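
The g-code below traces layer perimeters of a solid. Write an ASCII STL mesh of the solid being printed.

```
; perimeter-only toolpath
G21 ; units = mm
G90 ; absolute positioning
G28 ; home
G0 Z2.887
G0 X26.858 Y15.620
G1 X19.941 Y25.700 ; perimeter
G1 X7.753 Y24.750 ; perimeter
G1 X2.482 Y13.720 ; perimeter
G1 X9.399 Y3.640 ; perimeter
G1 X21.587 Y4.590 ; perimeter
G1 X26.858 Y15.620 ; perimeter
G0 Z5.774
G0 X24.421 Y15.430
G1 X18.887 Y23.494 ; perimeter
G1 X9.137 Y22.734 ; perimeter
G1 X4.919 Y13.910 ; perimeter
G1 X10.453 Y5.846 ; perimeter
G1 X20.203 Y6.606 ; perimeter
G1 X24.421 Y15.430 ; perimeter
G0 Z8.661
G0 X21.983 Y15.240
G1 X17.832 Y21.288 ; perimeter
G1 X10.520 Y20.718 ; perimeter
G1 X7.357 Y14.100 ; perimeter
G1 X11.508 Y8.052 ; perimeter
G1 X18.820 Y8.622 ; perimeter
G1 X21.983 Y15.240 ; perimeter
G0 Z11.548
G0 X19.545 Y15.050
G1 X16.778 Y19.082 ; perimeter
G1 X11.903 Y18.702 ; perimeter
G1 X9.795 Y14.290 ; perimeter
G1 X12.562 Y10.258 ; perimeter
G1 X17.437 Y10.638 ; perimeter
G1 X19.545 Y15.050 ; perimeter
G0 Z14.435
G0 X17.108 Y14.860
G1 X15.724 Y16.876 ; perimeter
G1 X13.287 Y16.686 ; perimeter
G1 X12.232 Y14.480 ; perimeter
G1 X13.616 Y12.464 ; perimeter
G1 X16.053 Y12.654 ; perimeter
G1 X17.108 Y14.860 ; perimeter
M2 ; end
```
solid part
  facet normal 0.0000 0.0000 -1.0000
    outer loop
      vertex 6.370 26.766 0.000
      vertex 20.995 27.906 0.000
      vertex 29.296 15.810 0.000
    endloop
  endfacet
  facet normal 0.0000 0.0000 -1.0000
    outer loop
      vertex 0.044 13.530 0.000
      vertex 6.370 26.766 0.000
      vertex 29.296 15.810 0.000
    endloop
  endfacet
  facet normal 0.0000 0.0000 -1.0000
    outer loop
      vertex 8.345 1.434 0.000
      vertex 0.044 13.530 0.000
      vertex 29.296 15.810 0.000
    endloop
  endfacet
  facet normal 0.0000 0.0000 -1.0000
    outer loop
      vertex 22.970 2.574 0.000
      vertex 8.345 1.434 0.000
      vertex 29.296 15.810 0.000
    endloop
  endfacet
  facet normal 0.6649 0.4563 0.5914
    outer loop
      vertex 29.296 15.810 0.000
      vertex 20.995 27.906 0.000
      vertex 14.670 14.670 17.322
    endloop
  endfacet
  facet normal -0.0627 0.8039 0.5914
    outer loop
      vertex 20.995 27.906 0.000
      vertex 6.370 26.766 0.000
      vertex 14.670 14.670 17.322
    endloop
  endfacet
  facet normal -0.7275 0.3477 0.5914
    outer loop
      vertex 6.370 26.766 0.000
      vertex 0.044 13.530 0.000
      vertex 14.670 14.670 17.322
    endloop
  endfacet
  facet normal -0.6649 -0.4563 0.5914
    outer loop
      vertex 0.044 13.530 0.000
      vertex 8.345 1.434 0.000
      vertex 14.670 14.670 17.322
    endloop
  endfacet
  facet normal 0.0627 -0.8039 0.5914
    outer loop
      vertex 8.345 1.434 0.000
      vertex 22.970 2.574 0.000
      vertex 14.670 14.670 17.322
    endloop
  endfacet
  facet normal 0.7275 -0.3477 0.5914
    outer loop
      vertex 22.970 2.574 0.000
      vertex 29.296 15.810 0.000
      vertex 14.670 14.670 17.322
    endloop
  endfacet
endsolid part

The G0 Z moves step by Δz≈2.887 mm. The G1 loops shrink linearly with z, so the solid tapers from its base footprint up to z≈17.3. Closing with a flat bottom cap and the tapered top and triangulating gives 10 facets — a regular 6-sided pyramid, base circumscribed radius ≈ 14.7 mm, apex at z ≈ 17.3 mm.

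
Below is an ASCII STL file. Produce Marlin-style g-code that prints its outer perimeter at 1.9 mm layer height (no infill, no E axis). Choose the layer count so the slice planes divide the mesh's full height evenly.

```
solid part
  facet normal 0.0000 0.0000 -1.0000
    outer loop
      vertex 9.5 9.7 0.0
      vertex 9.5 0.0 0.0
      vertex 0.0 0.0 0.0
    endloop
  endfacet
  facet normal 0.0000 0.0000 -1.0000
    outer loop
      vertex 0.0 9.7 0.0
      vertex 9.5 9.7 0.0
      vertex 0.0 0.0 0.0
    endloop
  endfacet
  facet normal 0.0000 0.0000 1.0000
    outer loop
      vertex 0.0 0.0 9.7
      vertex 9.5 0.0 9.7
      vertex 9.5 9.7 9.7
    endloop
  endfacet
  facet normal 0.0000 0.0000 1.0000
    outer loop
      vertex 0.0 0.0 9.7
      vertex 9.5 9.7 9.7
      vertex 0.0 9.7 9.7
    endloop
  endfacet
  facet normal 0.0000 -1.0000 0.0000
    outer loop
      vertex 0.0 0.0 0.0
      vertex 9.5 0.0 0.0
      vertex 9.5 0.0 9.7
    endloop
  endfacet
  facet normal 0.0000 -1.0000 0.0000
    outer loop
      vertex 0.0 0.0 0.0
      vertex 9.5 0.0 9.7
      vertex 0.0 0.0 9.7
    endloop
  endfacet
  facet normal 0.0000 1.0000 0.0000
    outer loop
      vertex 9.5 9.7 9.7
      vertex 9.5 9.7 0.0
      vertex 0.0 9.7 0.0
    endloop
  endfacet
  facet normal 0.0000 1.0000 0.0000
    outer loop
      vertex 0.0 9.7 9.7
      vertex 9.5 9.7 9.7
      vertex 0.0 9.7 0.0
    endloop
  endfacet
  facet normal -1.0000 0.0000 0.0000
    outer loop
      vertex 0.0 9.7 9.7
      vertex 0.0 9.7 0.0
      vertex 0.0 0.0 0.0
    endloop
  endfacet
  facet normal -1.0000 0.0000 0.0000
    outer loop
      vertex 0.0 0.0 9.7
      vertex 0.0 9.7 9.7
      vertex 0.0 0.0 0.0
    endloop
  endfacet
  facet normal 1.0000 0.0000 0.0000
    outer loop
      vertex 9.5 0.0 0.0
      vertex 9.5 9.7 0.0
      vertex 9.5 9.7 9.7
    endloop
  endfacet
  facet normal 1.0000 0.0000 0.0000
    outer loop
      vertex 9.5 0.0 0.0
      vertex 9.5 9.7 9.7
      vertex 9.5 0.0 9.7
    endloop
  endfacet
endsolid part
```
; perimeter-only toolpath
G21 ; units = mm
G90 ; absolute positioning
G28 ; home
; layer 1
G0 Z1.9
G0 X0.0 Y0.0
G1 X9.5 Y0.0
G1 X9.5 Y9.7
G1 X0.0 Y9.7
G1 X0.0 Y0.0
; layer 2
G0 Z3.9
G0 X0.0 Y0.0
G1 X9.5 Y0.0
G1 X9.5 Y9.7
G1 X0.0 Y9.7
G1 X0.0 Y0.0
; layer 3
G0 Z5.8
G0 X0.0 Y0.0
G1 X9.5 Y0.0
G1 X9.5 Y9.7
G1 X0.0 Y9.7
G1 X0.0 Y0.0
; layer 4
G0 Z7.8
G0 X0.0 Y0.0
G1 X9.5 Y0.0
G1 X9.5 Y9.7
G1 X0.0 Y9.7
G1 X0.0 Y0.0
; layer 5
G0 Z9.7
G0 X0.0 Y0.0
G1 X9.5 Y0.0
G1 X9.5 Y9.7
G1 X0.0 Y9.7
G1 X0.0 Y0.0
M2 ; end

The solid is a rectangular box, roughly 9.5 × 9.7 mm footprint and 9.7 mm tall. Slicing at Δz = 1.9 mm — 5 equal slices spanning the solid's height, so layer i sits at z = i·h/5 — gives 5 non-empty perimeters. Each is a 4-segment closed polygon; G0 lifts to the layer z and rapids to the start vertex, then G1 traces the edges.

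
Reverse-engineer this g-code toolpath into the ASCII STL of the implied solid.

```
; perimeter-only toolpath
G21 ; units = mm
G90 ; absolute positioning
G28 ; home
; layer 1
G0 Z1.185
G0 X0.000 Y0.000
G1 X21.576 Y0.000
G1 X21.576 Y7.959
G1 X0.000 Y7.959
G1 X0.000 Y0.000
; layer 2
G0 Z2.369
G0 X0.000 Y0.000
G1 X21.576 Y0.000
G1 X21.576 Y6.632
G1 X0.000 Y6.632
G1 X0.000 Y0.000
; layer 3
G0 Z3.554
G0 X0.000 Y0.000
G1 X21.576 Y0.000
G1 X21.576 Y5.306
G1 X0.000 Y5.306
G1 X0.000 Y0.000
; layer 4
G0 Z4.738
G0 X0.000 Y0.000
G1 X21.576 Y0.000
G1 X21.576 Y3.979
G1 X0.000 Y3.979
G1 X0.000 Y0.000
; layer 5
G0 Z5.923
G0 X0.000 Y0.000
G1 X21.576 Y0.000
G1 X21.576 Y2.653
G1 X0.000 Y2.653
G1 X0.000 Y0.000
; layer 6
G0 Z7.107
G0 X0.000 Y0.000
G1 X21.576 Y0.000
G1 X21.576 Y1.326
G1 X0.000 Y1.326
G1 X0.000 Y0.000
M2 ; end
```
solid part
  facet normal 0.0000 0.0000 -1.0000
    outer loop
      vertex 21.576 9.285 0.000
      vertex 21.576 0.000 0.000
      vertex 0.000 0.000 0.000
    endloop
  endfacet
  facet normal 0.0000 0.0000 -1.0000
    outer loop
      vertex 0.000 9.285 0.000
      vertex 21.576 9.285 0.000
      vertex 0.000 0.000 0.000
    endloop
  endfacet
  facet normal 0.0000 -1.0000 0.0000
    outer loop
      vertex 0.000 0.000 0.000
      vertex 21.576 0.000 0.000
      vertex 21.576 0.000 8.292
    endloop
  endfacet
  facet normal 0.0000 -1.0000 0.0000
    outer loop
      vertex 0.000 0.000 0.000
      vertex 21.576 0.000 8.292
      vertex 0.000 0.000 8.292
    endloop
  endfacet
  facet normal 0.0000 0.6661 0.7459
    outer loop
      vertex 0.000 0.000 8.292
      vertex 21.576 0.000 8.292
      vertex 21.576 9.285 0.000
    endloop
  endfacet
  facet normal 0.0000 0.6661 0.7459
    outer loop
      vertex 0.000 0.000 8.292
      vertex 21.576 9.285 0.000
      vertex 0.000 9.285 0.000
    endloop
  endfacet
  facet normal -1.0000 0.0000 0.0000
    outer loop
      vertex 0.000 0.000 8.292
      vertex 0.000 9.285 0.000
      vertex 0.000 0.000 0.000
    endloop
  endfacet
  facet normal 1.0000 0.0000 0.0000
    outer loop
      vertex 21.576 0.000 0.000
      vertex 21.576 9.285 0.000
      vertex 21.576 0.000 8.292
    endloop
  endfacet
endsolid part

The G0 Z moves step by Δz≈1.185 mm. The G1 loops shrink linearly with z, so the solid tapers from its base footprint up to z≈8.29. Closing with a flat bottom cap and the tapered top and triangulating gives 8 facets — a wedge (ramp): 21.6 × 9.29 mm base, rising to 8.29 mm along the y=0 edge and sloping linearly to z=0 at y=9.29.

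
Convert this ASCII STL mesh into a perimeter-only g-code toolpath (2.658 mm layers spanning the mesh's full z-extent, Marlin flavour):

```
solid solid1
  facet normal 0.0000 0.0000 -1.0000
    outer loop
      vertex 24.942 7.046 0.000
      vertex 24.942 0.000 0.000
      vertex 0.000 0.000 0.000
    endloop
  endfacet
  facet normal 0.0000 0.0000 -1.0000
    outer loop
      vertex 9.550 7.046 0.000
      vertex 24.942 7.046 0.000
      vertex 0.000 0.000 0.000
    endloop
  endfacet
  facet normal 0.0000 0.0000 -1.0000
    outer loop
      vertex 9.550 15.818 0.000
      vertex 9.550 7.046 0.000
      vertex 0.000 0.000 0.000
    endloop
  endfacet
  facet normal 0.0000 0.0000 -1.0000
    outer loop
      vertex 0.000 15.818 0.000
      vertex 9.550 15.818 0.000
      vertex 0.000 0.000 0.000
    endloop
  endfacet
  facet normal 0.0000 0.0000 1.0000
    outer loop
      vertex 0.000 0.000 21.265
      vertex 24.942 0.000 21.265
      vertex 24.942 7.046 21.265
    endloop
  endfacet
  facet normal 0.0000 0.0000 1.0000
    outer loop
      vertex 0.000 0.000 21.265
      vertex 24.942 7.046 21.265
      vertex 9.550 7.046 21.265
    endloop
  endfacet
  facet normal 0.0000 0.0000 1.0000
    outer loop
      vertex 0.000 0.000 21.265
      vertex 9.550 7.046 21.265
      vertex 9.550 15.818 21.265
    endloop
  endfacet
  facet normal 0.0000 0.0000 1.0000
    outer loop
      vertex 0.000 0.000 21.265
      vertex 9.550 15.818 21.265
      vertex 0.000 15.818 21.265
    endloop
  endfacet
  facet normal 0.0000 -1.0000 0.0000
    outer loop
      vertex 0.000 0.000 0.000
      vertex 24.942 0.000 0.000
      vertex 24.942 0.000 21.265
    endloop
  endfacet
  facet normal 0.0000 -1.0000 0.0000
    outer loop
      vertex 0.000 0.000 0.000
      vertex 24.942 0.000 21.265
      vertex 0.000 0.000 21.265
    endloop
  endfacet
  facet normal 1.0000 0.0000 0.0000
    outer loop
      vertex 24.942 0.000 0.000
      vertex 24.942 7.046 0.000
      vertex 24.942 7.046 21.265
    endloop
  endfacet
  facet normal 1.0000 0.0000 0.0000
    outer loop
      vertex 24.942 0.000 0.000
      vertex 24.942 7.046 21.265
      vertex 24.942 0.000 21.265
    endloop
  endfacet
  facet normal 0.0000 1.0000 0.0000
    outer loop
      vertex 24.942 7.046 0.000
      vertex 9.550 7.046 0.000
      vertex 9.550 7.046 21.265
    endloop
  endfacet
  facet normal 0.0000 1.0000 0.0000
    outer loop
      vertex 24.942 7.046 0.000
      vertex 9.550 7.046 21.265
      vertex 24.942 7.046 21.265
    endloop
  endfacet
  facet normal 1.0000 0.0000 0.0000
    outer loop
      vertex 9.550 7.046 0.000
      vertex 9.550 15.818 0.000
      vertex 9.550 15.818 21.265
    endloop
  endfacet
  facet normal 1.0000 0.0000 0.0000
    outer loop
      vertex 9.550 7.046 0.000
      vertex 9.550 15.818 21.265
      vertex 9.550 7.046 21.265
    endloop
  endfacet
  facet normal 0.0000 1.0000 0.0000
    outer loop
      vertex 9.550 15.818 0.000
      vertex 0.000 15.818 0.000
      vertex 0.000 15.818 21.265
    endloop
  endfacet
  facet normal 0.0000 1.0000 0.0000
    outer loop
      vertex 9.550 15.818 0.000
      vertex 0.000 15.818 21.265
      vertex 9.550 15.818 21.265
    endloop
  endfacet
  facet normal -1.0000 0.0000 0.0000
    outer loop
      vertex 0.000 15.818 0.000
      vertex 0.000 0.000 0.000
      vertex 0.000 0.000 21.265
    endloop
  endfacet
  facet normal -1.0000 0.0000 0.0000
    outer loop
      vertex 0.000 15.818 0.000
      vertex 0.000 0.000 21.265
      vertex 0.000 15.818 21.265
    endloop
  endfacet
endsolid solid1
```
; perimeter-only toolpath
G21 ; units = mm
G90 ; absolute positioning
G28 ; home
; layer 1
G0 Z2.658
G0 X0.000 Y0.000
G1 X24.942 Y0.000
G1 X24.942 Y7.046
G1 X9.550 Y7.046
G1 X9.550 Y15.818
G1 X0.000 Y15.818
G1 X0.000 Y0.000
; layer 2
G0 Z5.316
G0 X0.000 Y0.000
G1 X24.942 Y0.000
G1 X24.942 Y7.046
G1 X9.550 Y7.046
G1 X9.550 Y15.818
G1 X0.000 Y15.818
G1 X0.000 Y0.000
; layer 3
G0 Z7.974
G0 X0.000 Y0.000
G1 X24.942 Y0.000
G1 X24.942 Y7.046
G1 X9.550 Y7.046
G1 X9.550 Y15.818
G1 X0.000 Y15.818
G1 X0.000 Y0.000
; layer 4
G0 Z10.633
G0 X0.000 Y0.000
G1 X24.942 Y0.000
G1 X24.942 Y7.046
G1 X9.550 Y7.046
G1 X9.550 Y15.818
G1 X0.000 Y15.818
G1 X0.000 Y0.000
; layer 5
G0 Z13.291
G0 X0.000 Y0.000
G1 X24.942 Y0.000
G1 X24.942 Y7.046
G1 X9.550 Y7.046
G1 X9.550 Y15.818
G1 X0.000 Y15.818
G1 X0.000 Y0.000
; layer 6
G0 Z15.949
G0 X0.000 Y0.000
G1 X24.942 Y0.000
G1 X24.942 Y7.046
G1 X9.550 Y7.046
G1 X9.550 Y15.818
G1 X0.000 Y15.818
G1 X0.000 Y0.000
; layer 7
G0 Z18.607
G0 X0.000 Y0.000
G1 X24.942 Y0.000
G1 X24.942 Y7.046
G1 X9.550 Y7.046
G1 X9.550 Y15.818
G1 X0.000 Y15.818
G1 X0.000 Y0.000
; layer 8
G0 Z21.265
G0 X0.000 Y0.000
G1 X24.942 Y0.000
G1 X24.942 Y7.046
G1 X9.550 Y7.046
G1 X9.550 Y15.818
G1 X0.000 Y15.818
G1 X0.000 Y0.000
M2 ; end

The solid is an L-shaped prism: outer 24.9 × 15.8 mm, arm thicknesses ≈ 7.05 mm (horizontal) and 9.55 mm (vertical), extruded 21.3 mm in z. Slicing at Δz = 2.658 mm — 8 equal slices spanning the solid's height, so layer i sits at z = i·h/8 — gives 8 non-empty perimeters. Each is a 6-segment closed polygon; G0 lifts to the layer z and rapids to the start vertex, then G1 traces the edges.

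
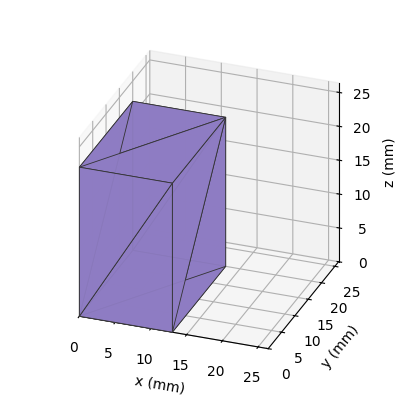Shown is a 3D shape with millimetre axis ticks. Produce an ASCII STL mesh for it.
Reading the render: the shape is a rectangular box, roughly 13 × 20 mm footprint and 22 mm tall (dimensions read to the nearest mm from the axis ticks). For the STL, each face is triangulated and given an outward normal.

solid part
  facet normal 0.0000 0.0000 -1.0000
    outer loop
      vertex 13.000 20.000 0.000
      vertex 13.000 0.000 0.000
      vertex 0.000 0.000 0.000
    endloop
  endfacet
  facet normal 0.0000 0.0000 -1.0000
    outer loop
      vertex 0.000 20.000 0.000
      vertex 13.000 20.000 0.000
      vertex 0.000 0.000 0.000
    endloop
  endfacet
  facet normal 0.0000 0.0000 1.0000
    outer loop
      vertex 0.000 0.000 22.000
      vertex 13.000 0.000 22.000
      vertex 13.000 20.000 22.000
    endloop
  endfacet
  facet normal 0.0000 0.0000 1.0000
    outer loop
      vertex 0.000 0.000 22.000
      vertex 13.000 20.000 22.000
      vertex 0.000 20.000 22.000
    endloop
  endfacet
  facet normal 0.0000 -1.0000 0.0000
    outer loop
      vertex 0.000 0.000 0.000
      vertex 13.000 0.000 0.000
      vertex 13.000 0.000 22.000
    endloop
  endfacet
  facet normal 0.0000 -1.0000 0.0000
    outer loop
      vertex 0.000 0.000 0.000
      vertex 13.000 0.000 22.000
      vertex 0.000 0.000 22.000
    endloop
  endfacet
  facet normal 0.0000 1.0000 0.0000
    outer loop
      vertex 13.000 20.000 22.000
      vertex 13.000 20.000 0.000
      vertex 0.000 20.000 0.000
    endloop
  endfacet
  facet normal 0.0000 1.0000 0.0000
    outer loop
      vertex 0.000 20.000 22.000
      vertex 13.000 20.000 22.000
      vertex 0.000 20.000 0.000
    endloop
  endfacet
  facet normal -1.0000 0.0000 0.0000
    outer loop
      vertex 0.000 20.000 22.000
      vertex 0.000 20.000 0.000
      vertex 0.000 0.000 0.000
    endloop
  endfacet
  facet normal -1.0000 0.0000 0.0000
    outer loop
      vertex 0.000 0.000 22.000
      vertex 0.000 20.000 22.000
      vertex 0.000 0.000 0.000
    endloop
  endfacet
  facet normal 1.0000 0.0000 0.0000
    outer loop
      vertex 13.000 0.000 0.000
      vertex 13.000 20.000 0.000
      vertex 13.000 20.000 22.000
    endloop
  endfacet
  facet normal 1.0000 0.0000 0.0000
    outer loop
      vertex 13.000 0.000 0.000
      vertex 13.000 20.000 22.000
      vertex 13.000 0.000 22.000
    endloop
  endfacet
endsolid part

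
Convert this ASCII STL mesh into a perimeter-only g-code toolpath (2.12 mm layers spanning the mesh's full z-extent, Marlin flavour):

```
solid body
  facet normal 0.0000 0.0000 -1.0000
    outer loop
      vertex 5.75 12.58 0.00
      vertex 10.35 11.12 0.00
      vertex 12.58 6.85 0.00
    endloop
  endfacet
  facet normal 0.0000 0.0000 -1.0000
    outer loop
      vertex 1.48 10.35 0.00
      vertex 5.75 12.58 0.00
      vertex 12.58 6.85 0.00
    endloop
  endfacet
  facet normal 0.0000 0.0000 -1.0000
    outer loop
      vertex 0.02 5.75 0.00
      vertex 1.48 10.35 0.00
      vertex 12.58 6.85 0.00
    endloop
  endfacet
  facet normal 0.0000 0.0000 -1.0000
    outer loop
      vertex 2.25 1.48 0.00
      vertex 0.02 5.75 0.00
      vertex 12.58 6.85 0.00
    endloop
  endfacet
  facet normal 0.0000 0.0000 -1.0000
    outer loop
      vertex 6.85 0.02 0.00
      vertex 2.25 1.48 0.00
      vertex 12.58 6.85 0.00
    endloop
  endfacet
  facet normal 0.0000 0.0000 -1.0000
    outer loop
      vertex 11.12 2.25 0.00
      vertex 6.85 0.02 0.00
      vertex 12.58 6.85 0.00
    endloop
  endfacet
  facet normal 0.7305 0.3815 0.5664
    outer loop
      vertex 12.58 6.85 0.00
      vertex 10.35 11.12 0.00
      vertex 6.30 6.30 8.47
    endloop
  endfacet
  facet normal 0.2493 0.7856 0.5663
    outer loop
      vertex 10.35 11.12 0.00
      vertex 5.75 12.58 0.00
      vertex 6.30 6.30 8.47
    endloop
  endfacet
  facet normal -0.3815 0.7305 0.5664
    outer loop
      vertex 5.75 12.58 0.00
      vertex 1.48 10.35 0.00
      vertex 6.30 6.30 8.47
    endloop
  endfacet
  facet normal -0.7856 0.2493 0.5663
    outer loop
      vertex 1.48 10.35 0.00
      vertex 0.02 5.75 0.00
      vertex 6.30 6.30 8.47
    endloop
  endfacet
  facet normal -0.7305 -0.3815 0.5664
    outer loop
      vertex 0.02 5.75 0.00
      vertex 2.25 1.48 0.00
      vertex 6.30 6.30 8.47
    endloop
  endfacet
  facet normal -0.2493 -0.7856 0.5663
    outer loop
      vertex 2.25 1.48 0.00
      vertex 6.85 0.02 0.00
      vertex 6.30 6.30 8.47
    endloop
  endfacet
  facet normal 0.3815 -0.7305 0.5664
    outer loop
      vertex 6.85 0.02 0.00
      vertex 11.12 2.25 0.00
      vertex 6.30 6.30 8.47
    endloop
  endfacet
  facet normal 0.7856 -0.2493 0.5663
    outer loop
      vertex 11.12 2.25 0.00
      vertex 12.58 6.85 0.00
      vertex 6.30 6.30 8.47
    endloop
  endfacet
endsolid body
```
; perimeter-only toolpath
G21 ; units = mm
G90 ; absolute positioning
G28 ; home
; layer 1
G0 Z2.12
G0 X11.01 Y6.71
G1 X9.34 Y9.91
G1 X5.89 Y11.01
G1 X2.68 Y9.34
G1 X1.59 Y5.89
G1 X3.26 Y2.68
G1 X6.71 Y1.59
G1 X9.91 Y3.26
G1 X11.01 Y6.71
; layer 2
G0 Z4.24
G0 X9.44 Y6.57
G1 X8.32 Y8.71
G1 X6.03 Y9.44
G1 X3.89 Y8.32
G1 X3.16 Y6.03
G1 X4.28 Y3.89
G1 X6.57 Y3.16
G1 X8.71 Y4.28
G1 X9.44 Y6.57
; layer 3
G0 Z6.35
G0 X7.87 Y6.44
G1 X7.31 Y7.50
G1 X6.16 Y7.87
G1 X5.09 Y7.31
G1 X4.73 Y6.16
G1 X5.29 Y5.09
G1 X6.44 Y4.73
G1 X7.50 Y5.29
G1 X7.87 Y6.44
M2 ; end

The solid is a regular 8-sided pyramid, base circumscribed radius ≈ 6.3 mm, apex at z ≈ 8.47 mm. Slicing at Δz = 2.12 mm — 4 equal slices spanning the solid's height, so layer i sits at z = i·h/4 — gives 3 non-empty perimeters. Each is a 8-segment closed polygon; G0 lifts to the layer z and rapids to the start vertex, then G1 traces the edges. The cross-section shrinks linearly with z (the slice at the apex is degenerate and omitted).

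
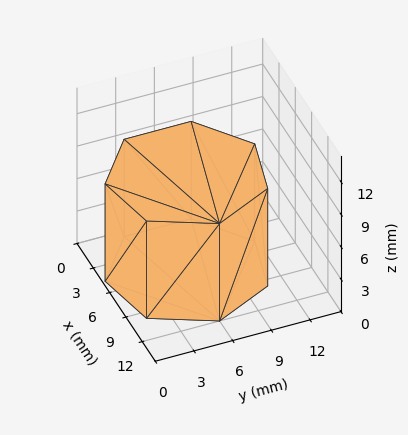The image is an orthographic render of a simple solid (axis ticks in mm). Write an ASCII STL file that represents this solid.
Reading the render: the shape is a regular 7-sided prism (a cylinder approximated with 7 flat sides), circumscribed radius ≈ 6 mm, height ≈ 9 mm (dimensions read to the nearest mm from the axis ticks). For the STL, each face is triangulated and given an outward normal.

solid part
  facet normal 0.0000 0.0000 -1.0000
    outer loop
      vertex 4.7 11.8 0.0
      vertex 9.7 10.7 0.0
      vertex 12.0 6.0 0.0
    endloop
  endfacet
  facet normal 0.0000 0.0000 -1.0000
    outer loop
      vertex 0.6 8.6 0.0
      vertex 4.7 11.8 0.0
      vertex 12.0 6.0 0.0
    endloop
  endfacet
  facet normal 0.0000 0.0000 -1.0000
    outer loop
      vertex 0.6 3.4 0.0
      vertex 0.6 8.6 0.0
      vertex 12.0 6.0 0.0
    endloop
  endfacet
  facet normal 0.0000 0.0000 -1.0000
    outer loop
      vertex 4.7 0.2 0.0
      vertex 0.6 3.4 0.0
      vertex 12.0 6.0 0.0
    endloop
  endfacet
  facet normal 0.0000 0.0000 -1.0000
    outer loop
      vertex 9.7 1.3 0.0
      vertex 4.7 0.2 0.0
      vertex 12.0 6.0 0.0
    endloop
  endfacet
  facet normal 0.0000 0.0000 1.0000
    outer loop
      vertex 12.0 6.0 9.0
      vertex 9.7 10.7 9.0
      vertex 4.7 11.8 9.0
    endloop
  endfacet
  facet normal 0.0000 0.0000 1.0000
    outer loop
      vertex 12.0 6.0 9.0
      vertex 4.7 11.8 9.0
      vertex 0.6 8.6 9.0
    endloop
  endfacet
  facet normal 0.0000 0.0000 1.0000
    outer loop
      vertex 12.0 6.0 9.0
      vertex 0.6 8.6 9.0
      vertex 0.6 3.4 9.0
    endloop
  endfacet
  facet normal 0.0000 0.0000 1.0000
    outer loop
      vertex 12.0 6.0 9.0
      vertex 0.6 3.4 9.0
      vertex 4.7 0.2 9.0
    endloop
  endfacet
  facet normal 0.0000 0.0000 1.0000
    outer loop
      vertex 12.0 6.0 9.0
      vertex 4.7 0.2 9.0
      vertex 9.7 1.3 9.0
    endloop
  endfacet
  facet normal 0.8982 0.4396 0.0000
    outer loop
      vertex 12.0 6.0 0.0
      vertex 9.7 10.7 0.0
      vertex 9.7 10.7 9.0
    endloop
  endfacet
  facet normal 0.8982 0.4396 0.0000
    outer loop
      vertex 12.0 6.0 0.0
      vertex 9.7 10.7 9.0
      vertex 12.0 6.0 9.0
    endloop
  endfacet
  facet normal 0.2149 0.9766 0.0000
    outer loop
      vertex 9.7 10.7 0.0
      vertex 4.7 11.8 0.0
      vertex 4.7 11.8 9.0
    endloop
  endfacet
  facet normal 0.2149 0.9766 0.0000
    outer loop
      vertex 9.7 10.7 0.0
      vertex 4.7 11.8 9.0
      vertex 9.7 10.7 9.0
    endloop
  endfacet
  facet normal -0.6153 0.7883 0.0000
    outer loop
      vertex 4.7 11.8 0.0
      vertex 0.6 8.6 0.0
      vertex 0.6 8.6 9.0
    endloop
  endfacet
  facet normal -0.6153 0.7883 0.0000
    outer loop
      vertex 4.7 11.8 0.0
      vertex 0.6 8.6 9.0
      vertex 4.7 11.8 9.0
    endloop
  endfacet
  facet normal -1.0000 0.0000 0.0000
    outer loop
      vertex 0.6 8.6 0.0
      vertex 0.6 3.4 0.0
      vertex 0.6 3.4 9.0
    endloop
  endfacet
  facet normal -1.0000 0.0000 0.0000
    outer loop
      vertex 0.6 8.6 0.0
      vertex 0.6 3.4 9.0
      vertex 0.6 8.6 9.0
    endloop
  endfacet
  facet normal -0.6153 -0.7883 0.0000
    outer loop
      vertex 0.6 3.4 0.0
      vertex 4.7 0.2 0.0
      vertex 4.7 0.2 9.0
    endloop
  endfacet
  facet normal -0.6153 -0.7883 0.0000
    outer loop
      vertex 0.6 3.4 0.0
      vertex 4.7 0.2 9.0
      vertex 0.6 3.4 9.0
    endloop
  endfacet
  facet normal 0.2149 -0.9766 0.0000
    outer loop
      vertex 4.7 0.2 0.0
      vertex 9.7 1.3 0.0
      vertex 9.7 1.3 9.0
    endloop
  endfacet
  facet normal 0.2149 -0.9766 0.0000
    outer loop
      vertex 4.7 0.2 0.0
      vertex 9.7 1.3 9.0
      vertex 4.7 0.2 9.0
    endloop
  endfacet
  facet normal 0.8982 -0.4396 0.0000
    outer loop
      vertex 9.7 1.3 0.0
      vertex 12.0 6.0 0.0
      vertex 12.0 6.0 9.0
    endloop
  endfacet
  facet normal 0.8982 -0.4396 0.0000
    outer loop
      vertex 9.7 1.3 0.0
      vertex 12.0 6.0 9.0
      vertex 9.7 1.3 9.0
    endloop
  endfacet
endsolid part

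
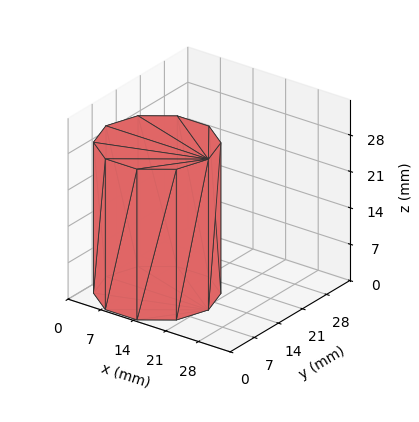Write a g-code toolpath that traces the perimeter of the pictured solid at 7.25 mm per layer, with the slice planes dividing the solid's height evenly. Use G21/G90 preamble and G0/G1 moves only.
Reading the render: the shape is a regular 10-sided prism (a cylinder approximated with 10 flat sides), circumscribed radius ≈ 11 mm, height ≈ 29 mm (dimensions read to the nearest mm from the axis ticks). For the g-code, the solid's height is divided into equal slices at the stated Δz and each level perimeter traced with G1 moves after a G0 lift.

; perimeter-only toolpath
G21 ; units = mm
G90 ; absolute positioning
G28 ; home
; layer 1
G0 Z7.25
G0 X22.00 Y11.00
G1 X19.90 Y17.47
G1 X14.40 Y21.46
G1 X7.60 Y21.46
G1 X2.10 Y17.47
G1 X0.00 Y11.00
G1 X2.10 Y4.53
G1 X7.60 Y0.54
G1 X14.40 Y0.54
G1 X19.90 Y4.53
G1 X22.00 Y11.00
; layer 2
G0 Z14.50
G0 X22.00 Y11.00
G1 X19.90 Y17.47
G1 X14.40 Y21.46
G1 X7.60 Y21.46
G1 X2.10 Y17.47
G1 X0.00 Y11.00
G1 X2.10 Y4.53
G1 X7.60 Y0.54
G1 X14.40 Y0.54
G1 X19.90 Y4.53
G1 X22.00 Y11.00
; layer 3
G0 Z21.75
G0 X22.00 Y11.00
G1 X19.90 Y17.47
G1 X14.40 Y21.46
G1 X7.60 Y21.46
G1 X2.10 Y17.47
G1 X0.00 Y11.00
G1 X2.10 Y4.53
G1 X7.60 Y0.54
G1 X14.40 Y0.54
G1 X19.90 Y4.53
G1 X22.00 Y11.00
; layer 4
G0 Z29.00
G0 X22.00 Y11.00
G1 X19.90 Y17.47
G1 X14.40 Y21.46
G1 X7.60 Y21.46
G1 X2.10 Y17.47
G1 X0.00 Y11.00
G1 X2.10 Y4.53
G1 X7.60 Y0.54
G1 X14.40 Y0.54
G1 X19.90 Y4.53
G1 X22.00 Y11.00
M2 ; end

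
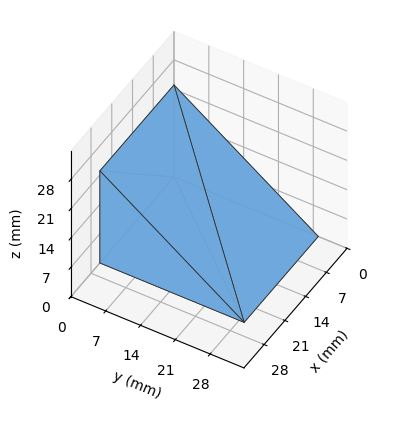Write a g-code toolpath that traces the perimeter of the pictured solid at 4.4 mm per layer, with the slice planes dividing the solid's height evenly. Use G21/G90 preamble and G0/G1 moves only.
Reading the render: the shape is a wedge (ramp): 25 × 29 mm base, rising to 22 mm along the y=0 edge and sloping linearly to z=0 at y=29 (dimensions read to the nearest mm from the axis ticks). For the g-code, the solid's height is divided into equal slices at the stated Δz and each level perimeter traced with G1 moves after a G0 lift.

; perimeter-only toolpath
G21 ; units = mm
G90 ; absolute positioning
G28 ; home
; layer 1
G0 Z4.4
G0 X0.0 Y0.0
G1 X25.0 Y0.0
G1 X25.0 Y23.2
G1 X0.0 Y23.2
G1 X0.0 Y0.0
; layer 2
G0 Z8.8
G0 X0.0 Y0.0
G1 X25.0 Y0.0
G1 X25.0 Y17.4
G1 X0.0 Y17.4
G1 X0.0 Y0.0
; layer 3
G0 Z13.2
G0 X0.0 Y0.0
G1 X25.0 Y0.0
G1 X25.0 Y11.6
G1 X0.0 Y11.6
G1 X0.0 Y0.0
; layer 4
G0 Z17.6
G0 X0.0 Y0.0
G1 X25.0 Y0.0
G1 X25.0 Y5.8
G1 X0.0 Y5.8
G1 X0.0 Y0.0
M2 ; end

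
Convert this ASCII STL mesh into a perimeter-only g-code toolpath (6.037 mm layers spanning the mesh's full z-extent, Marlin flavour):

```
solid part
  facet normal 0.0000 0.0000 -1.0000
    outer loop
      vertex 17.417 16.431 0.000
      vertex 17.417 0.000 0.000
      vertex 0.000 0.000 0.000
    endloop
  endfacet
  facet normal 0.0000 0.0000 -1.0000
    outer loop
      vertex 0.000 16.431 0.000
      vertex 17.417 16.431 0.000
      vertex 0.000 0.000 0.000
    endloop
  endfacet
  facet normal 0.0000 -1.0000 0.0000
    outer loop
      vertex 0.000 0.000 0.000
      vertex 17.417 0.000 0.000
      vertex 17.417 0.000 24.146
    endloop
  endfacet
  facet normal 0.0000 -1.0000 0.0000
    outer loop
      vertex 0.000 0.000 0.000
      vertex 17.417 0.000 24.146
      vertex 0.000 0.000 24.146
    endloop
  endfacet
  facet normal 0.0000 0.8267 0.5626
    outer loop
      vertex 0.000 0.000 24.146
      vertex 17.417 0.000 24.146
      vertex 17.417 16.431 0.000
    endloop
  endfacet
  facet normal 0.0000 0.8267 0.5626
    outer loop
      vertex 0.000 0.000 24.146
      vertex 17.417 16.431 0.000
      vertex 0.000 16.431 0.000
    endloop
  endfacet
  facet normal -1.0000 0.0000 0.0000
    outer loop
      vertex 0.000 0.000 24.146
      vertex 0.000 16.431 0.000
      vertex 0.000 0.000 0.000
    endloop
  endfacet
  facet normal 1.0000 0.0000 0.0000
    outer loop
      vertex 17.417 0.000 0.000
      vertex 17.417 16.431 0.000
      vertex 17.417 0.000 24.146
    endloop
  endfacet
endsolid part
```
; perimeter-only toolpath
G21 ; units = mm
G90 ; absolute positioning
G28 ; home
; layer 1
G0 Z6.037
G0 X0.000 Y0.000
G1 X17.417 Y0.000
G1 X17.417 Y12.323
G1 X0.000 Y12.323
G1 X0.000 Y0.000
; layer 2
G0 Z12.073
G0 X0.000 Y0.000
G1 X17.417 Y0.000
G1 X17.417 Y8.216
G1 X0.000 Y8.216
G1 X0.000 Y0.000
; layer 3
G0 Z18.110
G0 X0.000 Y0.000
G1 X17.417 Y0.000
G1 X17.417 Y4.108
G1 X0.000 Y4.108
G1 X0.000 Y0.000
M2 ; end

The solid is a wedge (ramp): 17.4 × 16.4 mm base, rising to 24.1 mm along the y=0 edge and sloping linearly to z=0 at y=16.4. Slicing at Δz = 6.037 mm — 4 equal slices spanning the solid's height, so layer i sits at z = i·h/4 — gives 3 non-empty perimeters. Each is a 4-segment closed polygon; G0 lifts to the layer z and rapids to the start vertex, then G1 traces the edges. The cross-section shrinks linearly with z (the slice at the apex is degenerate and omitted).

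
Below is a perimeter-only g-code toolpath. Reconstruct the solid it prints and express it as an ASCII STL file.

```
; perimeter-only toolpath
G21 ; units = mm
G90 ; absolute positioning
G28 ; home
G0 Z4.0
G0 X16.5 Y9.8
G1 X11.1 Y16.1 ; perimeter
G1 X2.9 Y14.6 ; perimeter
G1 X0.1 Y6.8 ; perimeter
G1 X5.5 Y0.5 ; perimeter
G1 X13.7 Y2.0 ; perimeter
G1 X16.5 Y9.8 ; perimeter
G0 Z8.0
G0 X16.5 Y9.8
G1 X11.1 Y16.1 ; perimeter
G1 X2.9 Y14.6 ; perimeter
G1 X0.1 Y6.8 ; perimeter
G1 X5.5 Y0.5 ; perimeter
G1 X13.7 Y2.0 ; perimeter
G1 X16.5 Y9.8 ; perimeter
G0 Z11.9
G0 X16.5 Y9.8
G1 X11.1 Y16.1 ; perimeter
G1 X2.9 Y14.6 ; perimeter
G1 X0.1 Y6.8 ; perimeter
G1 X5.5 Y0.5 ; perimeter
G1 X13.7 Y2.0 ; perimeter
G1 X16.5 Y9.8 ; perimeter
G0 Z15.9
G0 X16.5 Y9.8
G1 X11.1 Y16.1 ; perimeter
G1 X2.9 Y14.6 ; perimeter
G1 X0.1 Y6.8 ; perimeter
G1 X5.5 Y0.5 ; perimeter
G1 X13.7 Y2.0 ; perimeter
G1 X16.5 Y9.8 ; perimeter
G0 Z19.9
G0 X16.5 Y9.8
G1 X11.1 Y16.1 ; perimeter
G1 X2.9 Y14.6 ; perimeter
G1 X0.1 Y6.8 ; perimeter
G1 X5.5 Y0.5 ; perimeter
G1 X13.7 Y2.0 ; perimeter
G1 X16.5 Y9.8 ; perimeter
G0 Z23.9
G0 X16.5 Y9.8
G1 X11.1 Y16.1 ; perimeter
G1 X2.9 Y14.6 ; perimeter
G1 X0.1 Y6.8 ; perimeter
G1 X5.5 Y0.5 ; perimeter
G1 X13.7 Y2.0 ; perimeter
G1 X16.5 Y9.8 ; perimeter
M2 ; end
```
solid part
  facet normal 0.0000 0.0000 -1.0000
    outer loop
      vertex 2.9 14.6 0.0
      vertex 11.1 16.1 0.0
      vertex 16.5 9.8 0.0
    endloop
  endfacet
  facet normal 0.0000 0.0000 -1.0000
    outer loop
      vertex 0.1 6.8 0.0
      vertex 2.9 14.6 0.0
      vertex 16.5 9.8 0.0
    endloop
  endfacet
  facet normal 0.0000 0.0000 -1.0000
    outer loop
      vertex 5.5 0.5 0.0
      vertex 0.1 6.8 0.0
      vertex 16.5 9.8 0.0
    endloop
  endfacet
  facet normal 0.0000 0.0000 -1.0000
    outer loop
      vertex 13.7 2.0 0.0
      vertex 5.5 0.5 0.0
      vertex 16.5 9.8 0.0
    endloop
  endfacet
  facet normal 0.0000 0.0000 1.0000
    outer loop
      vertex 16.5 9.8 23.9
      vertex 11.1 16.1 23.9
      vertex 2.9 14.6 23.9
    endloop
  endfacet
  facet normal 0.0000 0.0000 1.0000
    outer loop
      vertex 16.5 9.8 23.9
      vertex 2.9 14.6 23.9
      vertex 0.1 6.8 23.9
    endloop
  endfacet
  facet normal 0.0000 0.0000 1.0000
    outer loop
      vertex 16.5 9.8 23.9
      vertex 0.1 6.8 23.9
      vertex 5.5 0.5 23.9
    endloop
  endfacet
  facet normal 0.0000 0.0000 1.0000
    outer loop
      vertex 16.5 9.8 23.9
      vertex 5.5 0.5 23.9
      vertex 13.7 2.0 23.9
    endloop
  endfacet
  facet normal 0.7593 0.6508 0.0000
    outer loop
      vertex 16.5 9.8 0.0
      vertex 11.1 16.1 0.0
      vertex 11.1 16.1 23.9
    endloop
  endfacet
  facet normal 0.7593 0.6508 0.0000
    outer loop
      vertex 16.5 9.8 0.0
      vertex 11.1 16.1 23.9
      vertex 16.5 9.8 23.9
    endloop
  endfacet
  facet normal -0.1799 0.9837 0.0000
    outer loop
      vertex 11.1 16.1 0.0
      vertex 2.9 14.6 0.0
      vertex 2.9 14.6 23.9
    endloop
  endfacet
  facet normal -0.1799 0.9837 0.0000
    outer loop
      vertex 11.1 16.1 0.0
      vertex 2.9 14.6 23.9
      vertex 11.1 16.1 23.9
    endloop
  endfacet
  facet normal -0.9412 0.3379 0.0000
    outer loop
      vertex 2.9 14.6 0.0
      vertex 0.1 6.8 0.0
      vertex 0.1 6.8 23.9
    endloop
  endfacet
  facet normal -0.9412 0.3379 0.0000
    outer loop
      vertex 2.9 14.6 0.0
      vertex 0.1 6.8 23.9
      vertex 2.9 14.6 23.9
    endloop
  endfacet
  facet normal -0.7593 -0.6508 0.0000
    outer loop
      vertex 0.1 6.8 0.0
      vertex 5.5 0.5 0.0
      vertex 5.5 0.5 23.9
    endloop
  endfacet
  facet normal -0.7593 -0.6508 0.0000
    outer loop
      vertex 0.1 6.8 0.0
      vertex 5.5 0.5 23.9
      vertex 0.1 6.8 23.9
    endloop
  endfacet
  facet normal 0.1799 -0.9837 0.0000
    outer loop
      vertex 5.5 0.5 0.0
      vertex 13.7 2.0 0.0
      vertex 13.7 2.0 23.9
    endloop
  endfacet
  facet normal 0.1799 -0.9837 0.0000
    outer loop
      vertex 5.5 0.5 0.0
      vertex 13.7 2.0 23.9
      vertex 5.5 0.5 23.9
    endloop
  endfacet
  facet normal 0.9412 -0.3379 0.0000
    outer loop
      vertex 13.7 2.0 0.0
      vertex 16.5 9.8 0.0
      vertex 16.5 9.8 23.9
    endloop
  endfacet
  facet normal 0.9412 -0.3379 0.0000
    outer loop
      vertex 13.7 2.0 0.0
      vertex 16.5 9.8 23.9
      vertex 13.7 2.0 23.9
    endloop
  endfacet
endsolid part

The G0 Z moves step by Δz≈4.0 mm. Every layer's G1 loop is the same polygon, so the solid is a straight extrusion of it from z=0 to z≈23.9. Closing with flat bottom and top caps and triangulating gives 20 facets — a regular 6-sided prism (a cylinder approximated with 6 flat sides), circumscribed radius ≈ 8.3 mm, height ≈ 23.9 mm.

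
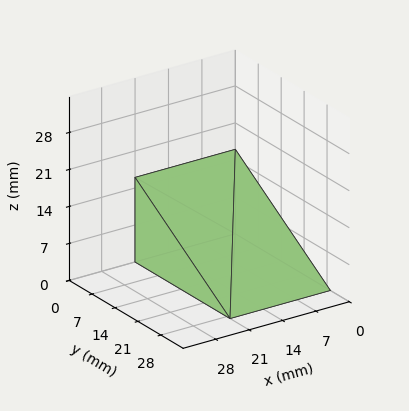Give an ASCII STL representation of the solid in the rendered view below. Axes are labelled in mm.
Reading the render: the shape is a wedge (ramp): 21 × 29 mm base, rising to 16 mm along the y=0 edge and sloping linearly to z=0 at y=29 (dimensions read to the nearest mm from the axis ticks). For the STL, each face is triangulated and given an outward normal.

solid part
  facet normal 0.0000 0.0000 -1.0000
    outer loop
      vertex 21.00 29.00 0.00
      vertex 21.00 0.00 0.00
      vertex 0.00 0.00 0.00
    endloop
  endfacet
  facet normal 0.0000 0.0000 -1.0000
    outer loop
      vertex 0.00 29.00 0.00
      vertex 21.00 29.00 0.00
      vertex 0.00 0.00 0.00
    endloop
  endfacet
  facet normal 0.0000 -1.0000 0.0000
    outer loop
      vertex 0.00 0.00 0.00
      vertex 21.00 0.00 0.00
      vertex 21.00 0.00 16.00
    endloop
  endfacet
  facet normal 0.0000 -1.0000 0.0000
    outer loop
      vertex 0.00 0.00 0.00
      vertex 21.00 0.00 16.00
      vertex 0.00 0.00 16.00
    endloop
  endfacet
  facet normal 0.0000 0.4831 0.8756
    outer loop
      vertex 0.00 0.00 16.00
      vertex 21.00 0.00 16.00
      vertex 21.00 29.00 0.00
    endloop
  endfacet
  facet normal 0.0000 0.4831 0.8756
    outer loop
      vertex 0.00 0.00 16.00
      vertex 21.00 29.00 0.00
      vertex 0.00 29.00 0.00
    endloop
  endfacet
  facet normal -1.0000 0.0000 0.0000
    outer loop
      vertex 0.00 0.00 16.00
      vertex 0.00 29.00 0.00
      vertex 0.00 0.00 0.00
    endloop
  endfacet
  facet normal 1.0000 0.0000 0.0000
    outer loop
      vertex 21.00 0.00 0.00
      vertex 21.00 29.00 0.00
      vertex 21.00 0.00 16.00
    endloop
  endfacet
endsolid part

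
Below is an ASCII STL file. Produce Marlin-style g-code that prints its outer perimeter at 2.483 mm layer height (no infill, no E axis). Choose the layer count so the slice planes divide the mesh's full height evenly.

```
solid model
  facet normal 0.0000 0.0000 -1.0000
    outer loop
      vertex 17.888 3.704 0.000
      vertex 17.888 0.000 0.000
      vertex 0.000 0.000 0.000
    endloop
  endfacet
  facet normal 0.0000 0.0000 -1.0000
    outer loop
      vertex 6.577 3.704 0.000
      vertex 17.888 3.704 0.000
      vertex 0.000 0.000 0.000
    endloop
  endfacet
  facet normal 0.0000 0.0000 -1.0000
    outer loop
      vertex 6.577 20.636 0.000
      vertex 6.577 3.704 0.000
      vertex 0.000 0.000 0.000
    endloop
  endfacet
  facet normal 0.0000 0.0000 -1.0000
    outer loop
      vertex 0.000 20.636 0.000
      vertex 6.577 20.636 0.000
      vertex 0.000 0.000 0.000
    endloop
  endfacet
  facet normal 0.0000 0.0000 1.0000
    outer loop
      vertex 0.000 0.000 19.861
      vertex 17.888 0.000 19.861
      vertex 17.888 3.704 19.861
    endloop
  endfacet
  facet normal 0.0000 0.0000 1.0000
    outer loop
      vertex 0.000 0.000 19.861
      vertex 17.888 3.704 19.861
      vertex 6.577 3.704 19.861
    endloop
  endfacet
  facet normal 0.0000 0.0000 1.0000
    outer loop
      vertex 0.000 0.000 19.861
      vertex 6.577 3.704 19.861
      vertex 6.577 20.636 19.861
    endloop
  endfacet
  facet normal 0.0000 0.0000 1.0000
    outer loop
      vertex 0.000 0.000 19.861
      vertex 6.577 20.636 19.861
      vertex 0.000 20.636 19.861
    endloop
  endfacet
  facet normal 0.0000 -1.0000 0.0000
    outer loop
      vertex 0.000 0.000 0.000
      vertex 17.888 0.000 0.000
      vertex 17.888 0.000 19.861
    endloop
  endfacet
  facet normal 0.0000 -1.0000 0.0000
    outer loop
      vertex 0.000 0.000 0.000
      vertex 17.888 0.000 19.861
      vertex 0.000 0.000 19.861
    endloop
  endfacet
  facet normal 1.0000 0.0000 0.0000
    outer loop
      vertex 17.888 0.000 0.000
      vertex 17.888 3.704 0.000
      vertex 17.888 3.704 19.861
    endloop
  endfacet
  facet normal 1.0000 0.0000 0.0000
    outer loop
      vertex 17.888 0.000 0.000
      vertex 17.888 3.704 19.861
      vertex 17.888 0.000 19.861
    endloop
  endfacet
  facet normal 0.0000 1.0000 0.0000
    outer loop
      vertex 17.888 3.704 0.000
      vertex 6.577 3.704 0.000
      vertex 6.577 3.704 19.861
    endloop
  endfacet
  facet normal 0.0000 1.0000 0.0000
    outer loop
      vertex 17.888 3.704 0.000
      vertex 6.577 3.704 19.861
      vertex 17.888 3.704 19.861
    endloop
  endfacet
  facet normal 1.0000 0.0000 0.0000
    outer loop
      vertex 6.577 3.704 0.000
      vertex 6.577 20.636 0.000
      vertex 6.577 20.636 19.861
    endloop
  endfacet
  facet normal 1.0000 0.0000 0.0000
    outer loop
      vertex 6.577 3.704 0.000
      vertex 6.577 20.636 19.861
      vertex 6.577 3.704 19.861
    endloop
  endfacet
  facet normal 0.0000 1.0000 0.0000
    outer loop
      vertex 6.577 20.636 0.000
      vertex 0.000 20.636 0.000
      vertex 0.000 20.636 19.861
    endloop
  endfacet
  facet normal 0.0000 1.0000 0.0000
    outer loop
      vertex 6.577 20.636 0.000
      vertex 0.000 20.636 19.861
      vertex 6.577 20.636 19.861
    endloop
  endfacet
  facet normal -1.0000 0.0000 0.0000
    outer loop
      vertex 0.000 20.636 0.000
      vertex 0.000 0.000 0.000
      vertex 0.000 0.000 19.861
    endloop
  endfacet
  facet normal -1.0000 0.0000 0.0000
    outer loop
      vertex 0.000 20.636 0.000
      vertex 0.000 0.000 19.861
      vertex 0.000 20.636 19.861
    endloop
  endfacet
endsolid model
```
; perimeter-only toolpath
G21 ; units = mm
G90 ; absolute positioning
G28 ; home
; layer 1
G0 Z2.483
G0 X0.000 Y0.000
G1 X17.888 Y0.000
G1 X17.888 Y3.704
G1 X6.577 Y3.704
G1 X6.577 Y20.636
G1 X0.000 Y20.636
G1 X0.000 Y0.000
; layer 2
G0 Z4.965
G0 X0.000 Y0.000
G1 X17.888 Y0.000
G1 X17.888 Y3.704
G1 X6.577 Y3.704
G1 X6.577 Y20.636
G1 X0.000 Y20.636
G1 X0.000 Y0.000
; layer 3
G0 Z7.448
G0 X0.000 Y0.000
G1 X17.888 Y0.000
G1 X17.888 Y3.704
G1 X6.577 Y3.704
G1 X6.577 Y20.636
G1 X0.000 Y20.636
G1 X0.000 Y0.000
; layer 4
G0 Z9.931
G0 X0.000 Y0.000
G1 X17.888 Y0.000
G1 X17.888 Y3.704
G1 X6.577 Y3.704
G1 X6.577 Y20.636
G1 X0.000 Y20.636
G1 X0.000 Y0.000
; layer 5
G0 Z12.413
G0 X0.000 Y0.000
G1 X17.888 Y0.000
G1 X17.888 Y3.704
G1 X6.577 Y3.704
G1 X6.577 Y20.636
G1 X0.000 Y20.636
G1 X0.000 Y0.000
; layer 6
G0 Z14.896
G0 X0.000 Y0.000
G1 X17.888 Y0.000
G1 X17.888 Y3.704
G1 X6.577 Y3.704
G1 X6.577 Y20.636
G1 X0.000 Y20.636
G1 X0.000 Y0.000
; layer 7
G0 Z17.378
G0 X0.000 Y0.000
G1 X17.888 Y0.000
G1 X17.888 Y3.704
G1 X6.577 Y3.704
G1 X6.577 Y20.636
G1 X0.000 Y20.636
G1 X0.000 Y0.000
; layer 8
G0 Z19.861
G0 X0.000 Y0.000
G1 X17.888 Y0.000
G1 X17.888 Y3.704
G1 X6.577 Y3.704
G1 X6.577 Y20.636
G1 X0.000 Y20.636
G1 X0.000 Y0.000
M2 ; end

The solid is an L-shaped prism: outer 17.9 × 20.6 mm, arm thicknesses ≈ 3.7 mm (horizontal) and 6.58 mm (vertical), extruded 19.9 mm in z. Slicing at Δz = 2.483 mm — 8 equal slices spanning the solid's height, so layer i sits at z = i·h/8 — gives 8 non-empty perimeters. Each is a 6-segment closed polygon; G0 lifts to the layer z and rapids to the start vertex, then G1 traces the edges.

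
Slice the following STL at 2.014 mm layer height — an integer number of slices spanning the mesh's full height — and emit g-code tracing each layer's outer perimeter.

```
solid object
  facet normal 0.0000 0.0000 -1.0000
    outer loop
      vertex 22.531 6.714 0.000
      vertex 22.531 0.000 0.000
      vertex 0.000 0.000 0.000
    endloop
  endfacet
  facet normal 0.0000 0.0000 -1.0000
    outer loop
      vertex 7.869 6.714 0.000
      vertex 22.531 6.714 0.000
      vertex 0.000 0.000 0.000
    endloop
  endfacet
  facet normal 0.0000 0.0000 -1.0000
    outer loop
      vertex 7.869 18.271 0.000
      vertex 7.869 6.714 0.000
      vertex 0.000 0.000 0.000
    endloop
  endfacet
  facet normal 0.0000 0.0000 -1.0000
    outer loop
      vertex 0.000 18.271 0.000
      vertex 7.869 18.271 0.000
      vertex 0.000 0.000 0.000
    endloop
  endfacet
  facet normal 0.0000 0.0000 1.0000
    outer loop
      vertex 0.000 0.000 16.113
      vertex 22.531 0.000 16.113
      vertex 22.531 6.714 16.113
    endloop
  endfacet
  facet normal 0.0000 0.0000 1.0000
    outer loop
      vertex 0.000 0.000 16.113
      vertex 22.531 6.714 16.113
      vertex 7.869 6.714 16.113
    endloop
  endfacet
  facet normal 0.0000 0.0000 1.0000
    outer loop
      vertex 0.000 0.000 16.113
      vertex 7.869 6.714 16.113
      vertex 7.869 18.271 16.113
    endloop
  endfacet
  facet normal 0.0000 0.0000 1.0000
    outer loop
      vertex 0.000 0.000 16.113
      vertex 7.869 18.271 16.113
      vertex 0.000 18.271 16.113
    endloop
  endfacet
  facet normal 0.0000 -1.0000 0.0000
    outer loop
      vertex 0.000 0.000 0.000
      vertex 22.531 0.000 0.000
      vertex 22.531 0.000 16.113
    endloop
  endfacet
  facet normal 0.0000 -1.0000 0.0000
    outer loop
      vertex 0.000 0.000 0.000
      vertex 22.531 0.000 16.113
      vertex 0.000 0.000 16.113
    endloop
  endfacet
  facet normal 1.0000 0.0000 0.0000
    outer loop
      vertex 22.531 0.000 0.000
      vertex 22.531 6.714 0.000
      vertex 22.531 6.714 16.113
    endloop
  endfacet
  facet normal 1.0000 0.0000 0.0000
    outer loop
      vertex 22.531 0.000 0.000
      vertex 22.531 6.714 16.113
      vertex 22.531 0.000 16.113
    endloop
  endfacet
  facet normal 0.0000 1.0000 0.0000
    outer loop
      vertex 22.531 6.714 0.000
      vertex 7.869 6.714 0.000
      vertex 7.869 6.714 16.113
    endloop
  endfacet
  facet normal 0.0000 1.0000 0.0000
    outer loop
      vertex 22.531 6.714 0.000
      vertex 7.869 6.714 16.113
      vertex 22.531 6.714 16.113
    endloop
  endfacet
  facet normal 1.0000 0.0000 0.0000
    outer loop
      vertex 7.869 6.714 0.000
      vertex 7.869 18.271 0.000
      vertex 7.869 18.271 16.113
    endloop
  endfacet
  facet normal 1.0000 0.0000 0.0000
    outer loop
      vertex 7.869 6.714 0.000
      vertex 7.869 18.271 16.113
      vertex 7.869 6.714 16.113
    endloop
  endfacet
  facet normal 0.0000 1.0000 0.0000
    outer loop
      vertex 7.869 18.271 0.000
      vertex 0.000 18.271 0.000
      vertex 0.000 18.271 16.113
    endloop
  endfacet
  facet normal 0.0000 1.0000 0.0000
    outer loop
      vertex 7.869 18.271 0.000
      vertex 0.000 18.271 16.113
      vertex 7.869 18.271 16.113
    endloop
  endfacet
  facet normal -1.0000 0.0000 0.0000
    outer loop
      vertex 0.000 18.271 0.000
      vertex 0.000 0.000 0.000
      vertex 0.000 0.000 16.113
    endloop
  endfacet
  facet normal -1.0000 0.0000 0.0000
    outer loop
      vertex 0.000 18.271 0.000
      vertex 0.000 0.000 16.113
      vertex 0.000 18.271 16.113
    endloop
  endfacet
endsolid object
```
; perimeter-only toolpath
G21 ; units = mm
G90 ; absolute positioning
G28 ; home
; layer 1
G0 Z2.014
G0 X0.000 Y0.000
G1 X22.531 Y0.000
G1 X22.531 Y6.714
G1 X7.869 Y6.714
G1 X7.869 Y18.271
G1 X0.000 Y18.271
G1 X0.000 Y0.000
; layer 2
G0 Z4.028
G0 X0.000 Y0.000
G1 X22.531 Y0.000
G1 X22.531 Y6.714
G1 X7.869 Y6.714
G1 X7.869 Y18.271
G1 X0.000 Y18.271
G1 X0.000 Y0.000
; layer 3
G0 Z6.042
G0 X0.000 Y0.000
G1 X22.531 Y0.000
G1 X22.531 Y6.714
G1 X7.869 Y6.714
G1 X7.869 Y18.271
G1 X0.000 Y18.271
G1 X0.000 Y0.000
; layer 4
G0 Z8.056
G0 X0.000 Y0.000
G1 X22.531 Y0.000
G1 X22.531 Y6.714
G1 X7.869 Y6.714
G1 X7.869 Y18.271
G1 X0.000 Y18.271
G1 X0.000 Y0.000
; layer 5
G0 Z10.071
G0 X0.000 Y0.000
G1 X22.531 Y0.000
G1 X22.531 Y6.714
G1 X7.869 Y6.714
G1 X7.869 Y18.271
G1 X0.000 Y18.271
G1 X0.000 Y0.000
; layer 6
G0 Z12.085
G0 X0.000 Y0.000
G1 X22.531 Y0.000
G1 X22.531 Y6.714
G1 X7.869 Y6.714
G1 X7.869 Y18.271
G1 X0.000 Y18.271
G1 X0.000 Y0.000
; layer 7
G0 Z14.099
G0 X0.000 Y0.000
G1 X22.531 Y0.000
G1 X22.531 Y6.714
G1 X7.869 Y6.714
G1 X7.869 Y18.271
G1 X0.000 Y18.271
G1 X0.000 Y0.000
; layer 8
G0 Z16.113
G0 X0.000 Y0.000
G1 X22.531 Y0.000
G1 X22.531 Y6.714
G1 X7.869 Y6.714
G1 X7.869 Y18.271
G1 X0.000 Y18.271
G1 X0.000 Y0.000
M2 ; end

The solid is an L-shaped prism: outer 22.5 × 18.3 mm, arm thicknesses ≈ 6.71 mm (horizontal) and 7.87 mm (vertical), extruded 16.1 mm in z. Slicing at Δz = 2.014 mm — 8 equal slices spanning the solid's height, so layer i sits at z = i·h/8 — gives 8 non-empty perimeters. Each is a 6-segment closed polygon; G0 lifts to the layer z and rapids to the start vertex, then G1 traces the edges.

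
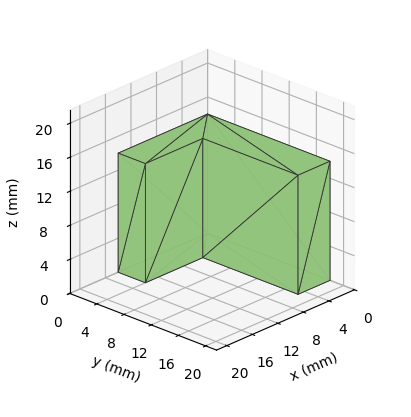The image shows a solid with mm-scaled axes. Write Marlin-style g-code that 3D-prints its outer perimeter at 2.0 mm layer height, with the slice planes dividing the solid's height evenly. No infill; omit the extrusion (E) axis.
Reading the render: the shape is an L-shaped prism: outer 14 × 18 mm, arm thicknesses ≈ 4 mm (horizontal) and 5 mm (vertical), extruded 14 mm in z (dimensions read to the nearest mm from the axis ticks). For the g-code, the solid's height is divided into equal slices at the stated Δz and each level perimeter traced with G1 moves after a G0 lift.

; perimeter-only toolpath
G21 ; units = mm
G90 ; absolute positioning
G28 ; home
; layer 1
G0 Z2.0
G0 X0.0 Y0.0
G1 X14.0 Y0.0
G1 X14.0 Y4.0
G1 X5.0 Y4.0
G1 X5.0 Y18.0
G1 X0.0 Y18.0
G1 X0.0 Y0.0
; layer 2
G0 Z4.0
G0 X0.0 Y0.0
G1 X14.0 Y0.0
G1 X14.0 Y4.0
G1 X5.0 Y4.0
G1 X5.0 Y18.0
G1 X0.0 Y18.0
G1 X0.0 Y0.0
; layer 3
G0 Z6.0
G0 X0.0 Y0.0
G1 X14.0 Y0.0
G1 X14.0 Y4.0
G1 X5.0 Y4.0
G1 X5.0 Y18.0
G1 X0.0 Y18.0
G1 X0.0 Y0.0
; layer 4
G0 Z8.0
G0 X0.0 Y0.0
G1 X14.0 Y0.0
G1 X14.0 Y4.0
G1 X5.0 Y4.0
G1 X5.0 Y18.0
G1 X0.0 Y18.0
G1 X0.0 Y0.0
; layer 5
G0 Z10.0
G0 X0.0 Y0.0
G1 X14.0 Y0.0
G1 X14.0 Y4.0
G1 X5.0 Y4.0
G1 X5.0 Y18.0
G1 X0.0 Y18.0
G1 X0.0 Y0.0
; layer 6
G0 Z12.0
G0 X0.0 Y0.0
G1 X14.0 Y0.0
G1 X14.0 Y4.0
G1 X5.0 Y4.0
G1 X5.0 Y18.0
G1 X0.0 Y18.0
G1 X0.0 Y0.0
; layer 7
G0 Z14.0
G0 X0.0 Y0.0
G1 X14.0 Y0.0
G1 X14.0 Y4.0
G1 X5.0 Y4.0
G1 X5.0 Y18.0
G1 X0.0 Y18.0
G1 X0.0 Y0.0
M2 ; end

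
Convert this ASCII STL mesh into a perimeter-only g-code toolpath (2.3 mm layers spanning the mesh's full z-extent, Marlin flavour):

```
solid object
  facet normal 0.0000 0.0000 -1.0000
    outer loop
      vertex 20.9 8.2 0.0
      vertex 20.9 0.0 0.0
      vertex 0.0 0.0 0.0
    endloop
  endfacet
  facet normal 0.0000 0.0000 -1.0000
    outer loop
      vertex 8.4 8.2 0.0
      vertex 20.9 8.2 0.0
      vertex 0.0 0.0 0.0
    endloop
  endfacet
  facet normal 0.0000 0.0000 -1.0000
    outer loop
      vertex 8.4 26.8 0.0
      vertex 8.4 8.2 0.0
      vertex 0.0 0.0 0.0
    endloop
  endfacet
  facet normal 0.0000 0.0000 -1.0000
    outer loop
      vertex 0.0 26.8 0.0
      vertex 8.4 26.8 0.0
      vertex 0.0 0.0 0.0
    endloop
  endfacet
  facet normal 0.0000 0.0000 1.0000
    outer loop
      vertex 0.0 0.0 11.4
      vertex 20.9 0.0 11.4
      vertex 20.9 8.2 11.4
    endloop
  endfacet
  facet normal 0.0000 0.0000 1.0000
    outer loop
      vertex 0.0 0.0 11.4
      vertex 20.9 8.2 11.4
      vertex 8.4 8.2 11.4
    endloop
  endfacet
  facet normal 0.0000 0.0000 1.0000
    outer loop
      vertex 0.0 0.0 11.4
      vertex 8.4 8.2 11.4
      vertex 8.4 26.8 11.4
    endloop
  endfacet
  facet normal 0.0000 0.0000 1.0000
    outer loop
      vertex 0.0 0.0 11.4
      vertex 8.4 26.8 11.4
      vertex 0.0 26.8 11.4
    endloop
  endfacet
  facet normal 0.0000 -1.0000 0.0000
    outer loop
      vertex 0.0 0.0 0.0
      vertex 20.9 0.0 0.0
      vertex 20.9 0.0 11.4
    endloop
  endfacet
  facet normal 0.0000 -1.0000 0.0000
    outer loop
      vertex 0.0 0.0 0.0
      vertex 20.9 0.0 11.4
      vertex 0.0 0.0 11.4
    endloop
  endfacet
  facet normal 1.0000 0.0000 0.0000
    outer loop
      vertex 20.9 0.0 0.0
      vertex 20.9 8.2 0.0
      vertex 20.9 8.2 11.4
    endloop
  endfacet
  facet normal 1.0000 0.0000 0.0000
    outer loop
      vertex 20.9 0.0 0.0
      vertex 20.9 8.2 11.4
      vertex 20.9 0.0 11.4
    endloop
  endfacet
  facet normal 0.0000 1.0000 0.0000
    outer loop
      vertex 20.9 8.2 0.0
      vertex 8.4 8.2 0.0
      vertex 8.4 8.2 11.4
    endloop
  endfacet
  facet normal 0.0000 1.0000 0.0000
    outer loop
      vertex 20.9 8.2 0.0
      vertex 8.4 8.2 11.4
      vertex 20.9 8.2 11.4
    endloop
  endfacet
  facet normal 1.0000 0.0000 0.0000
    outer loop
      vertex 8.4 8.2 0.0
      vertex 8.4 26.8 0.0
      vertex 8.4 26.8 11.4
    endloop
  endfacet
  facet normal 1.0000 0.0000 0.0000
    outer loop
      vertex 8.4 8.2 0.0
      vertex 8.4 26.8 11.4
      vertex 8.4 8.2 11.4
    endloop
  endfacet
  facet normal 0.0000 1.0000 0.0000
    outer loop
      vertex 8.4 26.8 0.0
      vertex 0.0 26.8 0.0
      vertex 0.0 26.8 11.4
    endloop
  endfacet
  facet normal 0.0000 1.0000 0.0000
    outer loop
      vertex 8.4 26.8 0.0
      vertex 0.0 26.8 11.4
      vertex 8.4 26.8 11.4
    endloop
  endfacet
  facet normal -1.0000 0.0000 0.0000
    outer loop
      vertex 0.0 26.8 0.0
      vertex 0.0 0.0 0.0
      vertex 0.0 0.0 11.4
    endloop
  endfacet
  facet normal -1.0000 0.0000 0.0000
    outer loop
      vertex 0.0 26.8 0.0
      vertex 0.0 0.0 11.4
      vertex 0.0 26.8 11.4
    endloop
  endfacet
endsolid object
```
; perimeter-only toolpath
G21 ; units = mm
G90 ; absolute positioning
G28 ; home
; layer 1
G0 Z2.3
G0 X0.0 Y0.0
G1 X20.9 Y0.0
G1 X20.9 Y8.2
G1 X8.4 Y8.2
G1 X8.4 Y26.8
G1 X0.0 Y26.8
G1 X0.0 Y0.0
; layer 2
G0 Z4.6
G0 X0.0 Y0.0
G1 X20.9 Y0.0
G1 X20.9 Y8.2
G1 X8.4 Y8.2
G1 X8.4 Y26.8
G1 X0.0 Y26.8
G1 X0.0 Y0.0
; layer 3
G0 Z6.8
G0 X0.0 Y0.0
G1 X20.9 Y0.0
G1 X20.9 Y8.2
G1 X8.4 Y8.2
G1 X8.4 Y26.8
G1 X0.0 Y26.8
G1 X0.0 Y0.0
; layer 4
G0 Z9.1
G0 X0.0 Y0.0
G1 X20.9 Y0.0
G1 X20.9 Y8.2
G1 X8.4 Y8.2
G1 X8.4 Y26.8
G1 X0.0 Y26.8
G1 X0.0 Y0.0
; layer 5
G0 Z11.4
G0 X0.0 Y0.0
G1 X20.9 Y0.0
G1 X20.9 Y8.2
G1 X8.4 Y8.2
G1 X8.4 Y26.8
G1 X0.0 Y26.8
G1 X0.0 Y0.0
M2 ; end

The solid is an L-shaped prism: outer 20.9 × 26.8 mm, arm thicknesses ≈ 8.2 mm (horizontal) and 8.4 mm (vertical), extruded 11.4 mm in z. Slicing at Δz = 2.3 mm — 5 equal slices spanning the solid's height, so layer i sits at z = i·h/5 — gives 5 non-empty perimeters. Each is a 6-segment closed polygon; G0 lifts to the layer z and rapids to the start vertex, then G1 traces the edges.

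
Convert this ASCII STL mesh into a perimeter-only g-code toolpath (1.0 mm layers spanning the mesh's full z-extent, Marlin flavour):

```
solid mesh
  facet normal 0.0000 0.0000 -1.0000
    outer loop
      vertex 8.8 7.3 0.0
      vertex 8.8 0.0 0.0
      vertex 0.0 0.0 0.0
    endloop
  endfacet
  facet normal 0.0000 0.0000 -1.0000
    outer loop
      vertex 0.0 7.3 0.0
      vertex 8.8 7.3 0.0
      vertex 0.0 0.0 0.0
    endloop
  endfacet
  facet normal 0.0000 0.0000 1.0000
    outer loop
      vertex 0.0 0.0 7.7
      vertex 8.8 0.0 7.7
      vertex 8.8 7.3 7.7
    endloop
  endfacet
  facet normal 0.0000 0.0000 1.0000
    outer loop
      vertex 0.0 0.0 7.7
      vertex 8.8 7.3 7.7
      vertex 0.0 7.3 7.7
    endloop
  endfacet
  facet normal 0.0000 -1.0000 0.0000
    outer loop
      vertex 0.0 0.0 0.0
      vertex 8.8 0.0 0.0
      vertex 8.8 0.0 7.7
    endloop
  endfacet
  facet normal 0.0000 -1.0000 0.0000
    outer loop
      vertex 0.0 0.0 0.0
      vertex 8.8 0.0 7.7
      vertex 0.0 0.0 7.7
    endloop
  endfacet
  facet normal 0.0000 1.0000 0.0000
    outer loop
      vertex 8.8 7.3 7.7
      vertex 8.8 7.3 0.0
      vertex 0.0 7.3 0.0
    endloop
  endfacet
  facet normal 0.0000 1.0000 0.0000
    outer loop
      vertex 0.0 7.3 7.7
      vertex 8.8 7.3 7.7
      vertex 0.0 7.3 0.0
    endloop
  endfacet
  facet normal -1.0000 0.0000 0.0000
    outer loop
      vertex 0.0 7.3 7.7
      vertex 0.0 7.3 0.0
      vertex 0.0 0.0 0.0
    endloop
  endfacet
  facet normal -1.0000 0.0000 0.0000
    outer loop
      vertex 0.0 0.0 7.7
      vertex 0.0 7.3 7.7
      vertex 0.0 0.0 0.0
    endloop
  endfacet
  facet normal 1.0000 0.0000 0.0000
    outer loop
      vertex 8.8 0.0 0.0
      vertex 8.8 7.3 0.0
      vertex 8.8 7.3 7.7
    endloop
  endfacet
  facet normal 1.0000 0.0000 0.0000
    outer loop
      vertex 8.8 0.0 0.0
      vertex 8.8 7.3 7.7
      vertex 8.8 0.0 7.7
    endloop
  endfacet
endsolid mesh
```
; perimeter-only toolpath
G21 ; units = mm
G90 ; absolute positioning
G28 ; home
; layer 1
G0 Z1.0
G0 X0.0 Y0.0
G1 X8.8 Y0.0
G1 X8.8 Y7.3
G1 X0.0 Y7.3
G1 X0.0 Y0.0
; layer 2
G0 Z1.9
G0 X0.0 Y0.0
G1 X8.8 Y0.0
G1 X8.8 Y7.3
G1 X0.0 Y7.3
G1 X0.0 Y0.0
; layer 3
G0 Z2.9
G0 X0.0 Y0.0
G1 X8.8 Y0.0
G1 X8.8 Y7.3
G1 X0.0 Y7.3
G1 X0.0 Y0.0
; layer 4
G0 Z3.9
G0 X0.0 Y0.0
G1 X8.8 Y0.0
G1 X8.8 Y7.3
G1 X0.0 Y7.3
G1 X0.0 Y0.0
; layer 5
G0 Z4.8
G0 X0.0 Y0.0
G1 X8.8 Y0.0
G1 X8.8 Y7.3
G1 X0.0 Y7.3
G1 X0.0 Y0.0
; layer 6
G0 Z5.8
G0 X0.0 Y0.0
G1 X8.8 Y0.0
G1 X8.8 Y7.3
G1 X0.0 Y7.3
G1 X0.0 Y0.0
; layer 7
G0 Z6.7
G0 X0.0 Y0.0
G1 X8.8 Y0.0
G1 X8.8 Y7.3
G1 X0.0 Y7.3
G1 X0.0 Y0.0
; layer 8
G0 Z7.7
G0 X0.0 Y0.0
G1 X8.8 Y0.0
G1 X8.8 Y7.3
G1 X0.0 Y7.3
G1 X0.0 Y0.0
M2 ; end

The solid is a rectangular box, roughly 8.8 × 7.3 mm footprint and 7.7 mm tall. Slicing at Δz = 1.0 mm — 8 equal slices spanning the solid's height, so layer i sits at z = i·h/8 — gives 8 non-empty perimeters. Each is a 4-segment closed polygon; G0 lifts to the layer z and rapids to the start vertex, then G1 traces the edges.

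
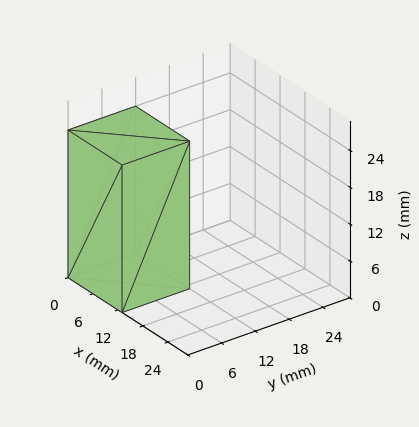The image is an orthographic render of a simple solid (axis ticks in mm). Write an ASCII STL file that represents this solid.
Reading the render: the shape is a rectangular box, roughly 13 × 12 mm footprint and 24 mm tall (dimensions read to the nearest mm from the axis ticks). For the STL, each face is triangulated and given an outward normal.

solid part
  facet normal 0.0000 0.0000 -1.0000
    outer loop
      vertex 13.00 12.00 0.00
      vertex 13.00 0.00 0.00
      vertex 0.00 0.00 0.00
    endloop
  endfacet
  facet normal 0.0000 0.0000 -1.0000
    outer loop
      vertex 0.00 12.00 0.00
      vertex 13.00 12.00 0.00
      vertex 0.00 0.00 0.00
    endloop
  endfacet
  facet normal 0.0000 0.0000 1.0000
    outer loop
      vertex 0.00 0.00 24.00
      vertex 13.00 0.00 24.00
      vertex 13.00 12.00 24.00
    endloop
  endfacet
  facet normal 0.0000 0.0000 1.0000
    outer loop
      vertex 0.00 0.00 24.00
      vertex 13.00 12.00 24.00
      vertex 0.00 12.00 24.00
    endloop
  endfacet
  facet normal 0.0000 -1.0000 0.0000
    outer loop
      vertex 0.00 0.00 0.00
      vertex 13.00 0.00 0.00
      vertex 13.00 0.00 24.00
    endloop
  endfacet
  facet normal 0.0000 -1.0000 0.0000
    outer loop
      vertex 0.00 0.00 0.00
      vertex 13.00 0.00 24.00
      vertex 0.00 0.00 24.00
    endloop
  endfacet
  facet normal 0.0000 1.0000 0.0000
    outer loop
      vertex 13.00 12.00 24.00
      vertex 13.00 12.00 0.00
      vertex 0.00 12.00 0.00
    endloop
  endfacet
  facet normal 0.0000 1.0000 0.0000
    outer loop
      vertex 0.00 12.00 24.00
      vertex 13.00 12.00 24.00
      vertex 0.00 12.00 0.00
    endloop
  endfacet
  facet normal -1.0000 0.0000 0.0000
    outer loop
      vertex 0.00 12.00 24.00
      vertex 0.00 12.00 0.00
      vertex 0.00 0.00 0.00
    endloop
  endfacet
  facet normal -1.0000 0.0000 0.0000
    outer loop
      vertex 0.00 0.00 24.00
      vertex 0.00 12.00 24.00
      vertex 0.00 0.00 0.00
    endloop
  endfacet
  facet normal 1.0000 0.0000 0.0000
    outer loop
      vertex 13.00 0.00 0.00
      vertex 13.00 12.00 0.00
      vertex 13.00 12.00 24.00
    endloop
  endfacet
  facet normal 1.0000 0.0000 0.0000
    outer loop
      vertex 13.00 0.00 0.00
      vertex 13.00 12.00 24.00
      vertex 13.00 0.00 24.00
    endloop
  endfacet
endsolid part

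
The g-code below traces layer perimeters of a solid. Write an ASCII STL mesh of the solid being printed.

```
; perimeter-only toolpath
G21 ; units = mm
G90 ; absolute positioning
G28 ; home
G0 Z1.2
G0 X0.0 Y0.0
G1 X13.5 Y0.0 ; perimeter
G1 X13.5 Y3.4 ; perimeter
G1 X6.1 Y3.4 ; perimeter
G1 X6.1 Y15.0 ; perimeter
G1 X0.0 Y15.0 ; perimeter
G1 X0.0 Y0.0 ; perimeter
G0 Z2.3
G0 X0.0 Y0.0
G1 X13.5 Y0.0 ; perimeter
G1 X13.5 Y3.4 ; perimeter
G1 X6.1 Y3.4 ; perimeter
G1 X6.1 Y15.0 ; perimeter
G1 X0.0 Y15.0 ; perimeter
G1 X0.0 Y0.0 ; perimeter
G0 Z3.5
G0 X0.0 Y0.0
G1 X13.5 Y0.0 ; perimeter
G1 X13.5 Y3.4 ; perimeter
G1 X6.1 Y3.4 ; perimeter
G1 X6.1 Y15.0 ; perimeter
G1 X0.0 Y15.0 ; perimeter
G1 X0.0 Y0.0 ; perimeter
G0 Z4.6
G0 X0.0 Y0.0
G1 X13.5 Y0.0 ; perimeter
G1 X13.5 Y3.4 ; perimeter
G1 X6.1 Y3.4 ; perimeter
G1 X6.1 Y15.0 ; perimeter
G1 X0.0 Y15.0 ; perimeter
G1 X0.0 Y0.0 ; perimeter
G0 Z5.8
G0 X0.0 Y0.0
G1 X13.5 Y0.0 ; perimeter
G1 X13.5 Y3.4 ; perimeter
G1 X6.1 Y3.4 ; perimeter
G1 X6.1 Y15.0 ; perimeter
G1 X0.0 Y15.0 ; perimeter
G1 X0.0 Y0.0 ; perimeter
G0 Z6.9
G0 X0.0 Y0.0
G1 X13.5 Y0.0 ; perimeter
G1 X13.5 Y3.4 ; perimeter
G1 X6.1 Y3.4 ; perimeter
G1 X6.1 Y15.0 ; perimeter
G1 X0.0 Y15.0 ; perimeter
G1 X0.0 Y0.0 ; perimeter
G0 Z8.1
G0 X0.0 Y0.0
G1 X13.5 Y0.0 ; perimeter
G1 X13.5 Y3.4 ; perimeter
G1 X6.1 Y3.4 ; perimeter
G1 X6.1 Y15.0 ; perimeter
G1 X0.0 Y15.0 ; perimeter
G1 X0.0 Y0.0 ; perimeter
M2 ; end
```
solid part
  facet normal 0.0000 0.0000 -1.0000
    outer loop
      vertex 13.5 3.4 0.0
      vertex 13.5 0.0 0.0
      vertex 0.0 0.0 0.0
    endloop
  endfacet
  facet normal 0.0000 0.0000 -1.0000
    outer loop
      vertex 6.1 3.4 0.0
      vertex 13.5 3.4 0.0
      vertex 0.0 0.0 0.0
    endloop
  endfacet
  facet normal 0.0000 0.0000 -1.0000
    outer loop
      vertex 6.1 15.0 0.0
      vertex 6.1 3.4 0.0
      vertex 0.0 0.0 0.0
    endloop
  endfacet
  facet normal 0.0000 0.0000 -1.0000
    outer loop
      vertex 0.0 15.0 0.0
      vertex 6.1 15.0 0.0
      vertex 0.0 0.0 0.0
    endloop
  endfacet
  facet normal 0.0000 0.0000 1.0000
    outer loop
      vertex 0.0 0.0 8.1
      vertex 13.5 0.0 8.1
      vertex 13.5 3.4 8.1
    endloop
  endfacet
  facet normal 0.0000 0.0000 1.0000
    outer loop
      vertex 0.0 0.0 8.1
      vertex 13.5 3.4 8.1
      vertex 6.1 3.4 8.1
    endloop
  endfacet
  facet normal 0.0000 0.0000 1.0000
    outer loop
      vertex 0.0 0.0 8.1
      vertex 6.1 3.4 8.1
      vertex 6.1 15.0 8.1
    endloop
  endfacet
  facet normal 0.0000 0.0000 1.0000
    outer loop
      vertex 0.0 0.0 8.1
      vertex 6.1 15.0 8.1
      vertex 0.0 15.0 8.1
    endloop
  endfacet
  facet normal 0.0000 -1.0000 0.0000
    outer loop
      vertex 0.0 0.0 0.0
      vertex 13.5 0.0 0.0
      vertex 13.5 0.0 8.1
    endloop
  endfacet
  facet normal 0.0000 -1.0000 0.0000
    outer loop
      vertex 0.0 0.0 0.0
      vertex 13.5 0.0 8.1
      vertex 0.0 0.0 8.1
    endloop
  endfacet
  facet normal 1.0000 0.0000 0.0000
    outer loop
      vertex 13.5 0.0 0.0
      vertex 13.5 3.4 0.0
      vertex 13.5 3.4 8.1
    endloop
  endfacet
  facet normal 1.0000 0.0000 0.0000
    outer loop
      vertex 13.5 0.0 0.0
      vertex 13.5 3.4 8.1
      vertex 13.5 0.0 8.1
    endloop
  endfacet
  facet normal 0.0000 1.0000 0.0000
    outer loop
      vertex 13.5 3.4 0.0
      vertex 6.1 3.4 0.0
      vertex 6.1 3.4 8.1
    endloop
  endfacet
  facet normal 0.0000 1.0000 0.0000
    outer loop
      vertex 13.5 3.4 0.0
      vertex 6.1 3.4 8.1
      vertex 13.5 3.4 8.1
    endloop
  endfacet
  facet normal 1.0000 0.0000 0.0000
    outer loop
      vertex 6.1 3.4 0.0
      vertex 6.1 15.0 0.0
      vertex 6.1 15.0 8.1
    endloop
  endfacet
  facet normal 1.0000 0.0000 0.0000
    outer loop
      vertex 6.1 3.4 0.0
      vertex 6.1 15.0 8.1
      vertex 6.1 3.4 8.1
    endloop
  endfacet
  facet normal 0.0000 1.0000 0.0000
    outer loop
      vertex 6.1 15.0 0.0
      vertex 0.0 15.0 0.0
      vertex 0.0 15.0 8.1
    endloop
  endfacet
  facet normal 0.0000 1.0000 0.0000
    outer loop
      vertex 6.1 15.0 0.0
      vertex 0.0 15.0 8.1
      vertex 6.1 15.0 8.1
    endloop
  endfacet
  facet normal -1.0000 0.0000 0.0000
    outer loop
      vertex 0.0 15.0 0.0
      vertex 0.0 0.0 0.0
      vertex 0.0 0.0 8.1
    endloop
  endfacet
  facet normal -1.0000 0.0000 0.0000
    outer loop
      vertex 0.0 15.0 0.0
      vertex 0.0 0.0 8.1
      vertex 0.0 15.0 8.1
    endloop
  endfacet
endsolid part

The G0 Z moves step by Δz≈1.2 mm. Every layer's G1 loop is the same polygon, so the solid is a straight extrusion of it from z=0 to z≈8.1. Closing with flat bottom and top caps and triangulating gives 20 facets — an L-shaped prism: outer 13.5 × 15 mm, arm thicknesses ≈ 3.4 mm (horizontal) and 6.1 mm (vertical), extruded 8.1 mm in z.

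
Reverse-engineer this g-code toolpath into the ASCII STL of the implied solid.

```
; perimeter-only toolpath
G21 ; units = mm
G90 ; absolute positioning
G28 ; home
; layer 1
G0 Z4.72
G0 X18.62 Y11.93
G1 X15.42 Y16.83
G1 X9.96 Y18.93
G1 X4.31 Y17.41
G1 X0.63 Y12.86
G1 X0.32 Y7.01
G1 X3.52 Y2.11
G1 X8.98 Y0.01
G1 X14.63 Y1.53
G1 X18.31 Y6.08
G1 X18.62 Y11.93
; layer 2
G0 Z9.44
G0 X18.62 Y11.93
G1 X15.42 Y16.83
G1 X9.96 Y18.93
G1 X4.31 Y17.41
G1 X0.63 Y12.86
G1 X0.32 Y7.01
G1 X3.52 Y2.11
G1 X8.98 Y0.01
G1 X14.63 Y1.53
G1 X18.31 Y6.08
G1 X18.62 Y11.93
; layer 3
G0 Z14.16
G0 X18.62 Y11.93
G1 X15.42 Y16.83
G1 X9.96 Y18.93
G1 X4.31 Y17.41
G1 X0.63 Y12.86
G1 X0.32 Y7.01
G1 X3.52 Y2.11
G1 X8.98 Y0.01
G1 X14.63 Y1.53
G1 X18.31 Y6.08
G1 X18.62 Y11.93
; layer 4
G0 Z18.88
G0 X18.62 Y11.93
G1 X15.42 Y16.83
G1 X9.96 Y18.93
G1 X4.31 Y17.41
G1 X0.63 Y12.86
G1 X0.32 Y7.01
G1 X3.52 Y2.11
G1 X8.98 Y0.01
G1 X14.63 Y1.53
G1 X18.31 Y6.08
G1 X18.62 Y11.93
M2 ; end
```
solid part
  facet normal 0.0000 0.0000 -1.0000
    outer loop
      vertex 9.96 18.93 0.00
      vertex 15.42 16.83 0.00
      vertex 18.62 11.93 0.00
    endloop
  endfacet
  facet normal 0.0000 0.0000 -1.0000
    outer loop
      vertex 4.31 17.41 0.00
      vertex 9.96 18.93 0.00
      vertex 18.62 11.93 0.00
    endloop
  endfacet
  facet normal 0.0000 0.0000 -1.0000
    outer loop
      vertex 0.63 12.86 0.00
      vertex 4.31 17.41 0.00
      vertex 18.62 11.93 0.00
    endloop
  endfacet
  facet normal 0.0000 0.0000 -1.0000
    outer loop
      vertex 0.32 7.01 0.00
      vertex 0.63 12.86 0.00
      vertex 18.62 11.93 0.00
    endloop
  endfacet
  facet normal 0.0000 0.0000 -1.0000
    outer loop
      vertex 3.52 2.11 0.00
      vertex 0.32 7.01 0.00
      vertex 18.62 11.93 0.00
    endloop
  endfacet
  facet normal 0.0000 0.0000 -1.0000
    outer loop
      vertex 8.98 0.01 0.00
      vertex 3.52 2.11 0.00
      vertex 18.62 11.93 0.00
    endloop
  endfacet
  facet normal 0.0000 0.0000 -1.0000
    outer loop
      vertex 14.63 1.53 0.00
      vertex 8.98 0.01 0.00
      vertex 18.62 11.93 0.00
    endloop
  endfacet
  facet normal 0.0000 0.0000 -1.0000
    outer loop
      vertex 18.31 6.08 0.00
      vertex 14.63 1.53 0.00
      vertex 18.62 11.93 0.00
    endloop
  endfacet
  facet normal 0.0000 0.0000 1.0000
    outer loop
      vertex 18.62 11.93 18.88
      vertex 15.42 16.83 18.88
      vertex 9.96 18.93 18.88
    endloop
  endfacet
  facet normal 0.0000 0.0000 1.0000
    outer loop
      vertex 18.62 11.93 18.88
      vertex 9.96 18.93 18.88
      vertex 4.31 17.41 18.88
    endloop
  endfacet
  facet normal 0.0000 0.0000 1.0000
    outer loop
      vertex 18.62 11.93 18.88
      vertex 4.31 17.41 18.88
      vertex 0.63 12.86 18.88
    endloop
  endfacet
  facet normal 0.0000 0.0000 1.0000
    outer loop
      vertex 18.62 11.93 18.88
      vertex 0.63 12.86 18.88
      vertex 0.32 7.01 18.88
    endloop
  endfacet
  facet normal 0.0000 0.0000 1.0000
    outer loop
      vertex 18.62 11.93 18.88
      vertex 0.32 7.01 18.88
      vertex 3.52 2.11 18.88
    endloop
  endfacet
  facet normal 0.0000 0.0000 1.0000
    outer loop
      vertex 18.62 11.93 18.88
      vertex 3.52 2.11 18.88
      vertex 8.98 0.01 18.88
    endloop
  endfacet
  facet normal 0.0000 0.0000 1.0000
    outer loop
      vertex 18.62 11.93 18.88
      vertex 8.98 0.01 18.88
      vertex 14.63 1.53 18.88
    endloop
  endfacet
  facet normal 0.0000 0.0000 1.0000
    outer loop
      vertex 18.62 11.93 18.88
      vertex 14.63 1.53 18.88
      vertex 18.31 6.08 18.88
    endloop
  endfacet
  facet normal 0.8373 0.5468 0.0000
    outer loop
      vertex 18.62 11.93 0.00
      vertex 15.42 16.83 0.00
      vertex 15.42 16.83 18.88
    endloop
  endfacet
  facet normal 0.8373 0.5468 0.0000
    outer loop
      vertex 18.62 11.93 0.00
      vertex 15.42 16.83 18.88
      vertex 18.62 11.93 18.88
    endloop
  endfacet
  facet normal 0.3590 0.9333 0.0000
    outer loop
      vertex 15.42 16.83 0.00
      vertex 9.96 18.93 0.00
      vertex 9.96 18.93 18.88
    endloop
  endfacet
  facet normal 0.3590 0.9333 0.0000
    outer loop
      vertex 15.42 16.83 0.00
      vertex 9.96 18.93 18.88
      vertex 15.42 16.83 18.88
    endloop
  endfacet
  facet normal -0.2598 0.9657 0.0000
    outer loop
      vertex 9.96 18.93 0.00
      vertex 4.31 17.41 0.00
      vertex 4.31 17.41 18.88
    endloop
  endfacet
  facet normal -0.2598 0.9657 0.0000
    outer loop
      vertex 9.96 18.93 0.00
      vertex 4.31 17.41 18.88
      vertex 9.96 18.93 18.88
    endloop
  endfacet
  facet normal -0.7775 0.6289 0.0000
    outer loop
      vertex 4.31 17.41 0.00
      vertex 0.63 12.86 0.00
      vertex 0.63 12.86 18.88
    endloop
  endfacet
  facet normal -0.7775 0.6289 0.0000
    outer loop
      vertex 4.31 17.41 0.00
      vertex 0.63 12.86 18.88
      vertex 4.31 17.41 18.88
    endloop
  endfacet
  facet normal -0.9986 0.0529 0.0000
    outer loop
      vertex 0.63 12.86 0.00
      vertex 0.32 7.01 0.00
      vertex 0.32 7.01 18.88
    endloop
  endfacet
  facet normal -0.9986 0.0529 0.0000
    outer loop
      vertex 0.63 12.86 0.00
      vertex 0.32 7.01 18.88
      vertex 0.63 12.86 18.88
    endloop
  endfacet
  facet normal -0.8373 -0.5468 0.0000
    outer loop
      vertex 0.32 7.01 0.00
      vertex 3.52 2.11 0.00
      vertex 3.52 2.11 18.88
    endloop
  endfacet
  facet normal -0.8373 -0.5468 0.0000
    outer loop
      vertex 0.32 7.01 0.00
      vertex 3.52 2.11 18.88
      vertex 0.32 7.01 18.88
    endloop
  endfacet
  facet normal -0.3590 -0.9333 0.0000
    outer loop
      vertex 3.52 2.11 0.00
      vertex 8.98 0.01 0.00
      vertex 8.98 0.01 18.88
    endloop
  endfacet
  facet normal -0.3590 -0.9333 0.0000
    outer loop
      vertex 3.52 2.11 0.00
      vertex 8.98 0.01 18.88
      vertex 3.52 2.11 18.88
    endloop
  endfacet
  facet normal 0.2598 -0.9657 0.0000
    outer loop
      vertex 8.98 0.01 0.00
      vertex 14.63 1.53 0.00
      vertex 14.63 1.53 18.88
    endloop
  endfacet
  facet normal 0.2598 -0.9657 0.0000
    outer loop
      vertex 8.98 0.01 0.00
      vertex 14.63 1.53 18.88
      vertex 8.98 0.01 18.88
    endloop
  endfacet
  facet normal 0.7775 -0.6289 0.0000
    outer loop
      vertex 14.63 1.53 0.00
      vertex 18.31 6.08 0.00
      vertex 18.31 6.08 18.88
    endloop
  endfacet
  facet normal 0.7775 -0.6289 0.0000
    outer loop
      vertex 14.63 1.53 0.00
      vertex 18.31 6.08 18.88
      vertex 14.63 1.53 18.88
    endloop
  endfacet
  facet normal 0.9986 -0.0529 0.0000
    outer loop
      vertex 18.31 6.08 0.00
      vertex 18.62 11.93 0.00
      vertex 18.62 11.93 18.88
    endloop
  endfacet
  facet normal 0.9986 -0.0529 0.0000
    outer loop
      vertex 18.31 6.08 0.00
      vertex 18.62 11.93 18.88
      vertex 18.31 6.08 18.88
    endloop
  endfacet
endsolid part

The G0 Z moves step by Δz≈4.72 mm. Every layer's G1 loop is the same polygon, so the solid is a straight extrusion of it from z=0 to z≈18.9. Closing with flat bottom and top caps and triangulating gives 36 facets — a regular 10-sided prism (a cylinder approximated with 10 flat sides), circumscribed radius ≈ 9.47 mm, height ≈ 18.9 mm.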